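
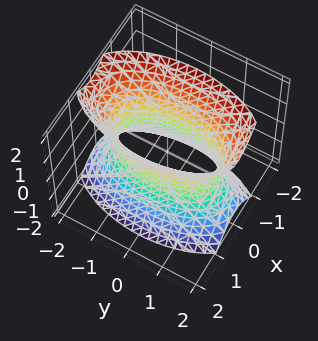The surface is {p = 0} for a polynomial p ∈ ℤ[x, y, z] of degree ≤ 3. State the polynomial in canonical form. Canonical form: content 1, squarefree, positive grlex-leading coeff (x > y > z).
3*x^2 + y^2 - z^2 - 2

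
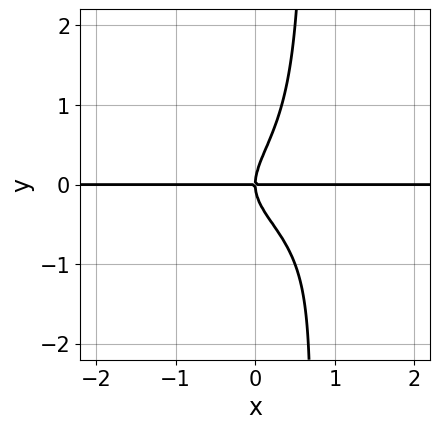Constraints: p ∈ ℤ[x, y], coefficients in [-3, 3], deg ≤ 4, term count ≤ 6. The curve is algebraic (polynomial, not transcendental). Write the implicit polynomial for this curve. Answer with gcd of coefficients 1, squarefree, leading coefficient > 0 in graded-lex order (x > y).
3*x*y^3 + x*y^2 - 2*y^3 + 2*x*y

1. deg p = 4. A generic line meets the curve in up to 4 points.
2. From the axis intercepts and sections: the visible x-axis segment lies entirely on the curve; one y-axis crossing is at y = 0.
3. Fitting integer coefficients to these (and the overall shape) gives p.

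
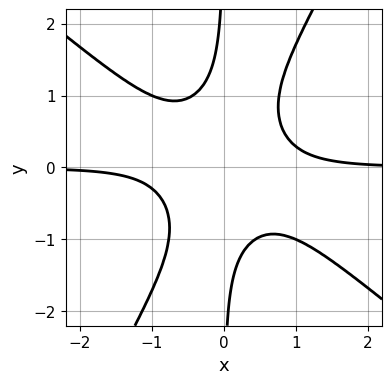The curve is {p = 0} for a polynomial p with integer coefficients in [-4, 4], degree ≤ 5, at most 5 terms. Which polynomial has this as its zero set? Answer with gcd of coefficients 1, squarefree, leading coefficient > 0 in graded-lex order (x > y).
3*x^3*y + 2*x^2*y^2 - 2*x*y^3 - 1

(a) deg p = 4. A generic line meets the curve in up to 4 points.
(b) From the visible intercepts: the curve avoids every integer y-axis point in the box; no x-intercept at any integer in the box.
(c) Together with the visible shape, these determine p as stated.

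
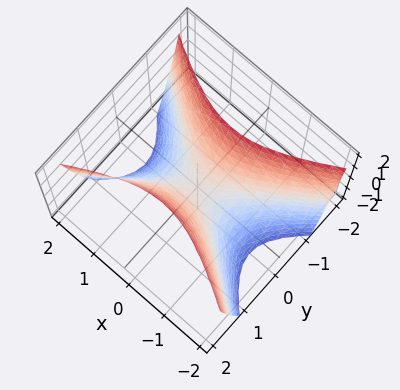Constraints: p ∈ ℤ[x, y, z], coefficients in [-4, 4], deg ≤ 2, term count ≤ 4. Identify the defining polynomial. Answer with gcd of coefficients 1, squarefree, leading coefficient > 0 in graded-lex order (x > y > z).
1. deg p = 2. A hyperbolic paraboloid; a quadric.
2. Symmetries: the x ↦ −x reflection is a symmetry, so x appears only in even powers; the y ↦ −y reflection is a symmetry, so y appears only in even powers.
3. Observable constraints: one y-axis crossing is at y = 0; it crosses the z-axis at the gridline z = 0; one x-axis crossing is at x = 0.
4. Putting this together gives p.

x^2 - 2*y^2 + z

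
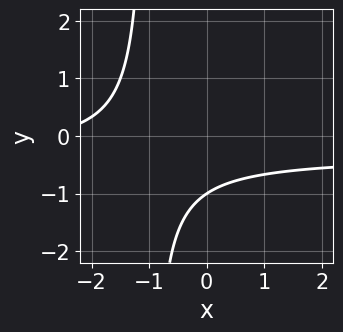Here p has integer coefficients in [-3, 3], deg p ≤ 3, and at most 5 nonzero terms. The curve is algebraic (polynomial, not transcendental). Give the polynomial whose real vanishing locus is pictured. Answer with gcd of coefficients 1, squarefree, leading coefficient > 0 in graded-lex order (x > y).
1. The degree is 2 — the shape is more complex than any degree-1 curve.
2. From the visible intercepts: one y-axis crossing is at y = -1; the curve avoids every integer x-axis point in the box.
3. The integer polynomial consistent with all of this is the stated p.

3*x*y + x + 3*y + 3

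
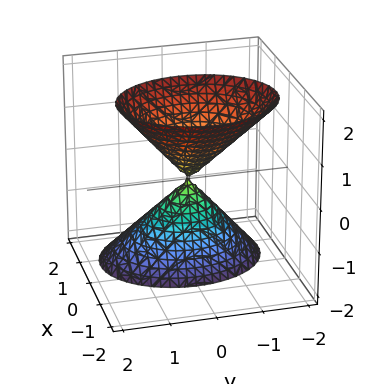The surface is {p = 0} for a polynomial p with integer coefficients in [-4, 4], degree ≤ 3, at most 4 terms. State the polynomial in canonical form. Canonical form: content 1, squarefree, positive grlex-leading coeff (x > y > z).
First, there are 2 components. Treating them together as one polynomial.
Then, degree: no degree-1 surface has this shape, so deg p = 2.
Then, against the integer gridlines: one y-axis crossing is at y = 0; one z-axis crossing is at z = 0; it meets the x-axis at x = 0 (among the integer gridlines).
Finally, assembling these constraints gives the stated polynomial.

3*x^2 + 2*x*z + 2*y^2 - z^2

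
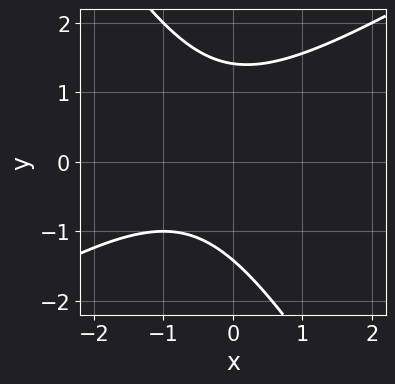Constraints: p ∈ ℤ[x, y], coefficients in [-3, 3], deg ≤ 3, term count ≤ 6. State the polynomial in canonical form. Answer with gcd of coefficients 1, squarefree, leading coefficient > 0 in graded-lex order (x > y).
x^2 - x*y - y^2 + x + 2

The degree is 2 — no degree-1 curve has this shape.
From the axis intercepts and sections: it misses every integer gridline on the x-axis.
The integer polynomial consistent with all of this is the stated p.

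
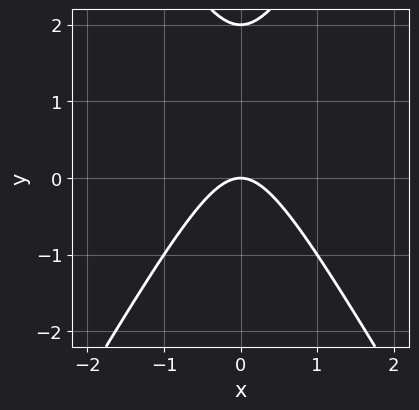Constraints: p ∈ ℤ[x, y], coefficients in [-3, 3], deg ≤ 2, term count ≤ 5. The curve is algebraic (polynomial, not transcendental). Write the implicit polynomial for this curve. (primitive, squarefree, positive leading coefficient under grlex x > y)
3*x^2 - y^2 + 2*y

1. The degree is 2 — no degree-1 curve has this shape.
2. Symmetries: it's symmetric under x → −x, forcing even powers of x.
3. From the axis intercepts and sections: among the integer gridlines, it crosses the y-axis at y ∈ {0, 2}; it crosses the x-axis at the gridline x = 0.
4. Together with the visible shape, these determine p as stated.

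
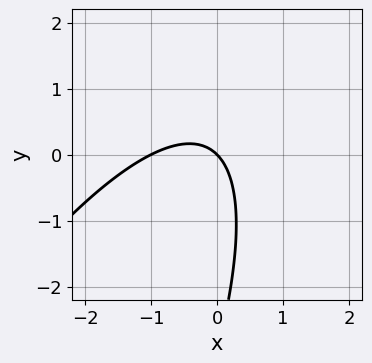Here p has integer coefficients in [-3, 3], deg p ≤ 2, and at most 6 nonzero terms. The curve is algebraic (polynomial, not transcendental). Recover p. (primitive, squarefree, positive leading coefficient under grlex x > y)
First, deg p = 2.
Then, against the integer gridlines: one y-axis crossing is at y = 0; the x-axis gridline crossings are at x ∈ {-1, 0}.
Finally, fitting integer coefficients to these (and the overall shape) gives p.

3*x^2 - 3*x*y + y^2 + 3*x + 3*y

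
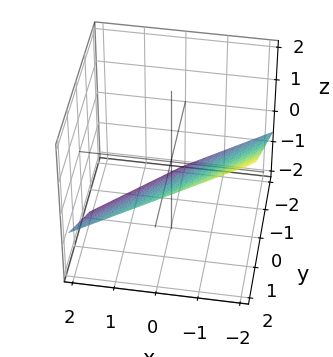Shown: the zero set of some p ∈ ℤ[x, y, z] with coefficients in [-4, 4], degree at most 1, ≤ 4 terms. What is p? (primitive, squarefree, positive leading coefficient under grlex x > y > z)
2*x - 2*y + 3*z + 2

Degree: every cross-section is a straight line — this is a plane, so deg p = 1.
From the axis intercepts and sections: one y-axis crossing is at y = 1; it meets the x-axis at x = -1 (among the integer gridlines).
Putting this together gives p.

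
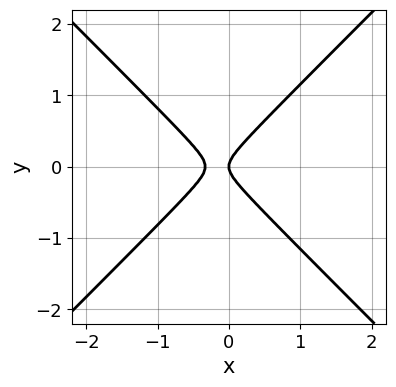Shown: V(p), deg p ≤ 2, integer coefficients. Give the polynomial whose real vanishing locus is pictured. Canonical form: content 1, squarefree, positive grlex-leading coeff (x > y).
3*x^2 - 3*y^2 + x

First, degree: a generic line meets the curve in up to 2 points, so deg p = 2.
Next, symmetries: mirror symmetry y ↦ −y ⇒ only even powers of y.
Then, against the integer gridlines: it crosses the y-axis at the gridline y = 0; it crosses the x-axis at the gridline x = 0.
Finally, solving for integer coefficients yields p as stated.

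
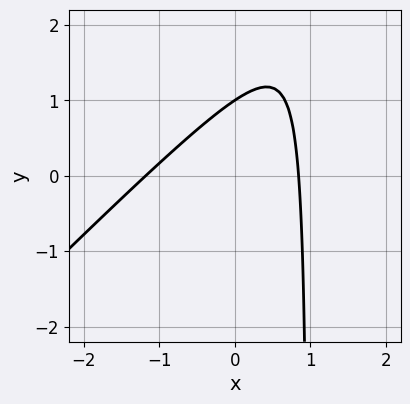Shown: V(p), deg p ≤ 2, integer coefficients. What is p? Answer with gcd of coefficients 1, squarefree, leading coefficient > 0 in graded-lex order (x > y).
3*x^2 - 3*x*y + x + 3*y - 3

(a) Degree: no degree-1 curve has this shape, so deg p = 2.
(b) Reading off the gridlines: it meets the y-axis at y = 1 (among the integer gridlines).
(c) Solving for integer coefficients yields p as stated.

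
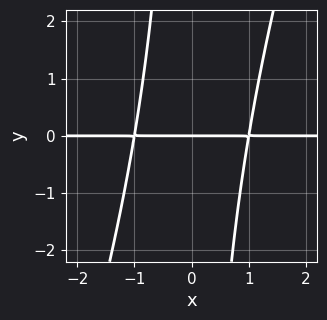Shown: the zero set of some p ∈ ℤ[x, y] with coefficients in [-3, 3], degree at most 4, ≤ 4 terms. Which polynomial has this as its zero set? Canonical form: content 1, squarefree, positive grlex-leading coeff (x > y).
3*x^2*y - x*y^2 - 3*y

deg p = 3.
Against the integer gridlines: the visible x-axis segment lies entirely on the curve; it crosses the y-axis at the gridline y = 0.
Putting this together gives p.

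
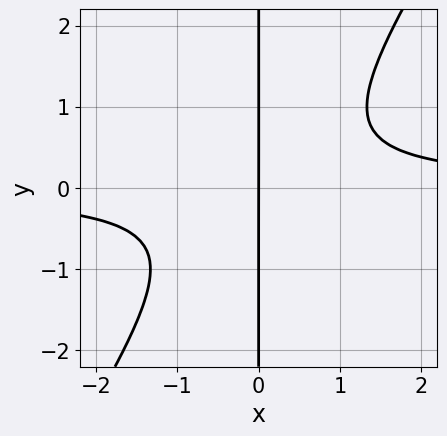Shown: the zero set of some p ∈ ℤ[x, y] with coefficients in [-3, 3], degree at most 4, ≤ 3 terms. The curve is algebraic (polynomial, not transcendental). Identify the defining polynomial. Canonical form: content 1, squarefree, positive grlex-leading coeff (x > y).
deg p = 3. A generic line meets the curve in up to 3 points.
Against the integer gridlines: the visible y-axis segment lies entirely on the curve; it crosses the x-axis at the gridline x = 0.
Solving for integer coefficients yields p as stated.

3*x^2*y - 2*x*y^2 - 2*x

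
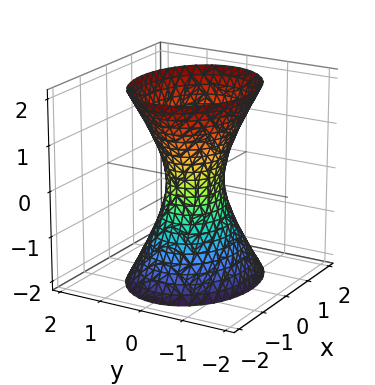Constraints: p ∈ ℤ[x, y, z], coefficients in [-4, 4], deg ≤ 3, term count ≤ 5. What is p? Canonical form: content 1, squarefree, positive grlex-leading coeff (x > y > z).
2*x^2 + 3*y^2 - z^2 - 1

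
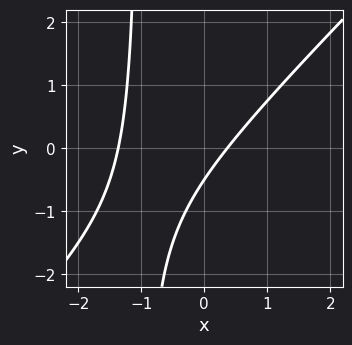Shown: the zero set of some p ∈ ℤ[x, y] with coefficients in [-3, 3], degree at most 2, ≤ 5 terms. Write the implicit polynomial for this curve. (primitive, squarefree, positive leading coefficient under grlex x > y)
First, the degree is 2 — a generic line meets the curve in up to 2 points.
Finally, matching integer coefficients to the picture gives p.

2*x^2 - 2*x*y + 2*x - 2*y - 1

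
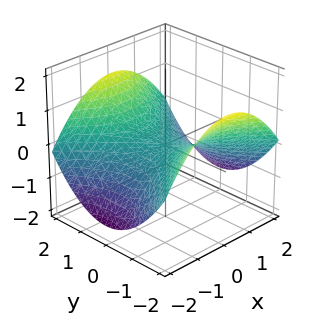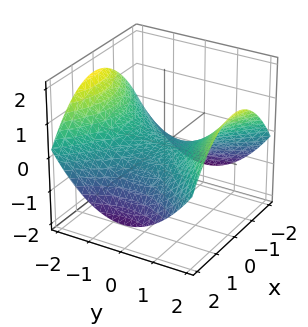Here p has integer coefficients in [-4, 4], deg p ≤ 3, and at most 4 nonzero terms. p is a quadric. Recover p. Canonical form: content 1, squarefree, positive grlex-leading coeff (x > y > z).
Degree: a saddle surface; a quadric, so deg p = 2.
Symmetries: the y ↦ −y reflection is a symmetry, so y appears only in even powers; the x ↦ −x reflection is a symmetry, so x appears only in even powers.
Checking where it meets the axes: it crosses the z-axis at the gridline z = 0; it meets the x-axis at x = 0 (among the integer gridlines).
Assembling these constraints gives the stated polynomial.

x^2 - y^2 + 3*z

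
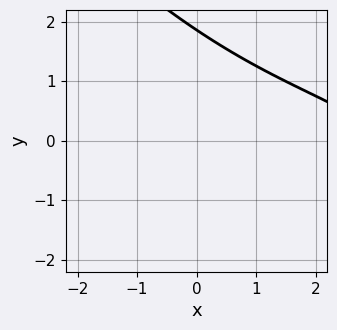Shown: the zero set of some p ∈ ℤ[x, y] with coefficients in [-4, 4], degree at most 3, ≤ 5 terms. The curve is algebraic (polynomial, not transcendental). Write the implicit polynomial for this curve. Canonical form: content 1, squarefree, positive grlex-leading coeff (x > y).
x*y^2 + y^3 - y^2 + x - 3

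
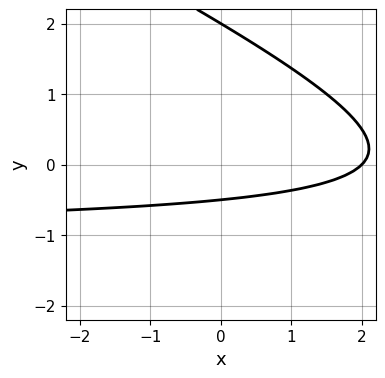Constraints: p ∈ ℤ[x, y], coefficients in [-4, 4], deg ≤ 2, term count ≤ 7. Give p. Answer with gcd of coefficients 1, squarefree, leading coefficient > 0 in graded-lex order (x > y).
x*y + 2*y^2 + x - 3*y - 2

1. The degree is 2 — the shape is more complex than any degree-1 curve.
2. Observable constraints: one y-axis crossing is at y = 2; it meets the x-axis at x = 2 (among the integer gridlines).
3. Matching integer coefficients to the picture gives p.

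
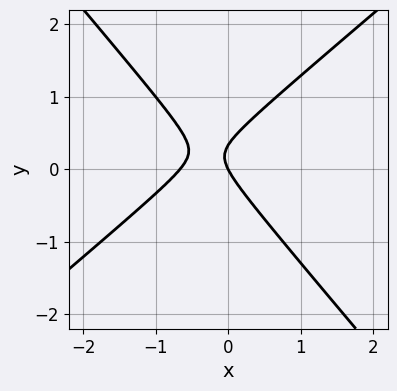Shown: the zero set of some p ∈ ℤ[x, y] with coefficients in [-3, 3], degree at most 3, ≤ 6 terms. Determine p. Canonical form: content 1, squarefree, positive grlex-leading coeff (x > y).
First, the degree is 2 — a generic line meets the curve in up to 2 points.
Then, checking where it meets the axes: one x-axis crossing is at x = 0; it meets the y-axis at y = 0 (among the integer gridlines).
Finally, the integer polynomial consistent with all of this is the stated p.

3*x^2 - x*y - 3*y^2 + 2*x + y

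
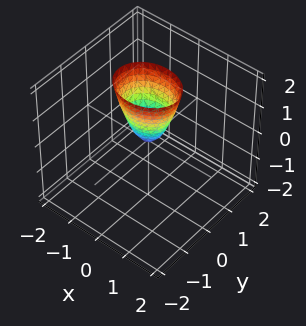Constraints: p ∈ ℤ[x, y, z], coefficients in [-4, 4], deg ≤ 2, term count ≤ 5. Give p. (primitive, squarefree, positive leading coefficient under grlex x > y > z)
The degree is 2 — a single bowl opening along one axis; a quadric.
Symmetries: mirror symmetry y ↦ −y ⇒ only even powers of y; it's symmetric under x → −x, forcing even powers of x.
From the visible intercepts: one y-axis crossing is at y = 0; it crosses the x-axis at the gridline x = 0.
Matching integer coefficients to the picture gives p.

2*x^2 + 3*y^2 - z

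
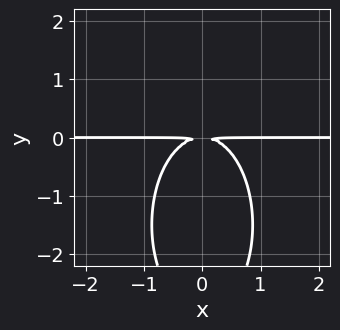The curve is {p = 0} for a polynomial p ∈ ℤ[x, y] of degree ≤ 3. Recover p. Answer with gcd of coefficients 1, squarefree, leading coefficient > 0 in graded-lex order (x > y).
3*x^2*y + y^3 + 3*y^2

First, degree: the shape is more complex than any degree-2 curve, so deg p = 3.
Then, symmetries: the x ↦ −x reflection is a symmetry, so x appears only in even powers.
Next, observable constraints: every point of the x-axis in the box is on the curve.
Finally, fitting integer coefficients to these (and the overall shape) gives p.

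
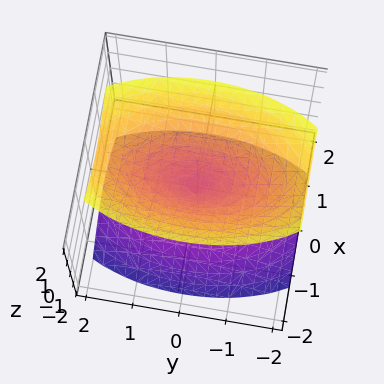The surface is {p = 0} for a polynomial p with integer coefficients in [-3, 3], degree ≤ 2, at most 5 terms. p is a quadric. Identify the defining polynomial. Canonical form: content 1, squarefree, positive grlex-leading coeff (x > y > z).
3*x^2 + y^2 - 2*z^2

(a) The picture has 2 separate pieces. Treating them together as one polynomial.
(b) Degree: two nappes meeting at a single point; a quadric, so deg p = 2.
(c) Symmetries: the z ↦ −z reflection is a symmetry, so z appears only in even powers; it's symmetric under y → −y, forcing even powers of y; it's symmetric under x → −x, forcing even powers of x.
(d) Against the integer gridlines: it meets the x-axis at x = 0 (among the integer gridlines); it crosses the y-axis at the gridline y = 0; it meets the z-axis at z = 0 (among the integer gridlines).
(e) Together with the visible shape, these determine p as stated.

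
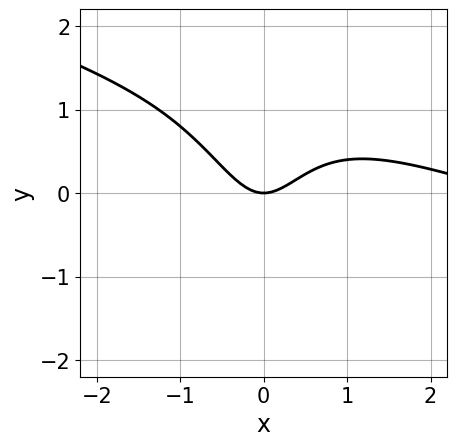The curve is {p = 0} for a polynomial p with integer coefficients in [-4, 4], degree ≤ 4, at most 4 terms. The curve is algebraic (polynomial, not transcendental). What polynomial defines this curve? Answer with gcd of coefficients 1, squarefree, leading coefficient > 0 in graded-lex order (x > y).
x^3 + 3*x^2*y - 3*x^2 + 2*y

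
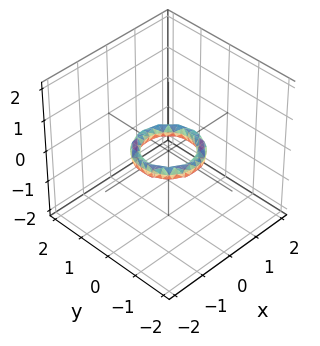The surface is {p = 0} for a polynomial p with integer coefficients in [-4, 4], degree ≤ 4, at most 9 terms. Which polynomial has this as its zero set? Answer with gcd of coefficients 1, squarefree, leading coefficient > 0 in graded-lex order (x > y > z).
1. The degree is 4 — no degree-3 surface has this shape.
2. Symmetry: the z-axis is an axis of rotation, so x and y enter only as x² + y².
3. From the visible intercepts: the x-axis gridline crossings are at x ∈ {-1, 1}; the surface avoids every integer z-axis point in the box; the y-axis gridline crossings are at y ∈ {-1, 1}; a circular section at z = 0 has radius between 0 and 1.
4. Putting this together gives p.

2*x^4 + 4*x^2*y^2 + 2*y^4 - 3*x^2 - 3*y^2 + 3*z^2 + 1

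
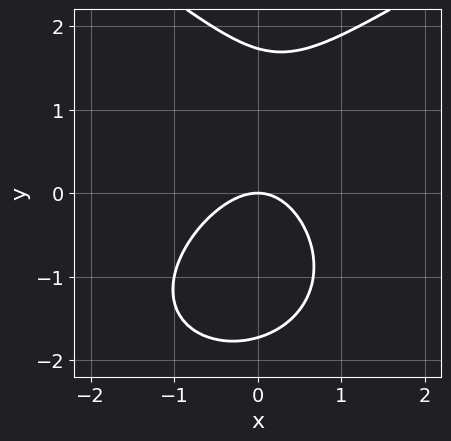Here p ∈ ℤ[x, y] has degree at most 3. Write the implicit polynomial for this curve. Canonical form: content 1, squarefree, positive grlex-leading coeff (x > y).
1. The degree is 3 — no degree-2 curve has this shape.
2. From the visible intercepts: it meets the y-axis at y = 0 (among the integer gridlines); one x-axis crossing is at x = 0.
3. Solving for integer coefficients yields p as stated.

y^3 - 3*x^2 + x*y - 3*y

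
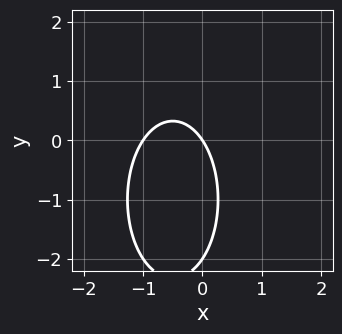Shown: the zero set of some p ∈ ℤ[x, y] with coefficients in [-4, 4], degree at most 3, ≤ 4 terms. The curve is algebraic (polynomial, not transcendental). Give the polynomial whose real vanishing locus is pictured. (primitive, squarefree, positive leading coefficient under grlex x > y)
3*x^2 + y^2 + 3*x + 2*y

1. deg p = 2.
2. Checking where it meets the axes: the x-axis gridline crossings are at x ∈ {-1, 0}; the y-axis gridline crossings are at y ∈ {-2, 0}.
3. These observations pin down the coefficients.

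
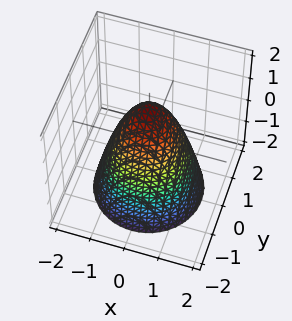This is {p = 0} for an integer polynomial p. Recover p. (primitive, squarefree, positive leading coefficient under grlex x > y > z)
3*x^2 + 3*y^2 + 2*z - 3

(a) Degree: the shape is more complex than any degree-1 surface, so deg p = 2.
(b) Symmetries: the z-axis is an axis of rotation, so x and y enter only as x² + y².
(c) From the visible intercepts: a circular section at z = -2 has radius between 1 and 2; among the integer gridlines, it crosses the x-axis at x ∈ {-1, 1}; the y-axis gridline crossings are at y ∈ {-1, 1}.
(d) These observations pin down the coefficients.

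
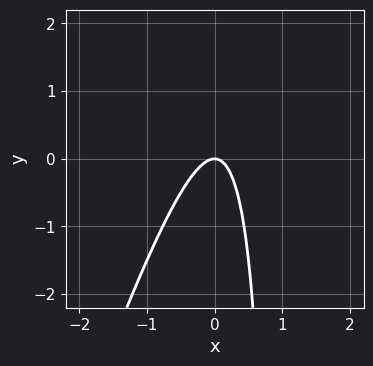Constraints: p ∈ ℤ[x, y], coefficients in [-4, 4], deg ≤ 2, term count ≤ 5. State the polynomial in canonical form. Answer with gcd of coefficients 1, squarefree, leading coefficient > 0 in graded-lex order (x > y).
First, deg p = 2. No degree-1 curve has this shape.
Then, against the integer gridlines: one y-axis crossing is at y = 0; it meets the x-axis at x = 0 (among the integer gridlines).
Finally, the integer polynomial consistent with all of this is the stated p.

3*x^2 - x*y + y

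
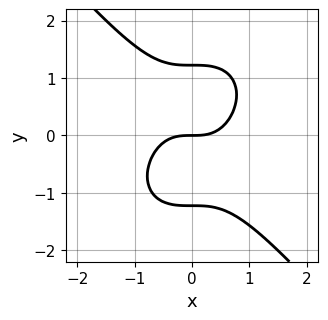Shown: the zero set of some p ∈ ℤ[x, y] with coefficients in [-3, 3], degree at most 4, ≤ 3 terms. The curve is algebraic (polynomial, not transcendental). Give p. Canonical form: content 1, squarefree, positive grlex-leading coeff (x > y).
(a) Degree: a generic line meets the curve in up to 3 points, so deg p = 3.
(b) From the visible intercepts: it meets the y-axis at y = 0 (among the integer gridlines); it meets the x-axis at x = 0 (among the integer gridlines).
(c) Solving for integer coefficients yields p as stated.

3*x^3 + 2*y^3 - 3*y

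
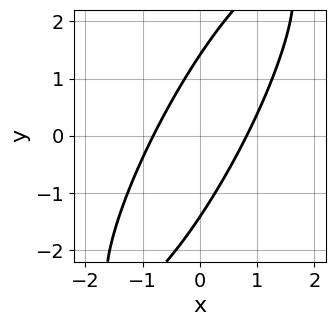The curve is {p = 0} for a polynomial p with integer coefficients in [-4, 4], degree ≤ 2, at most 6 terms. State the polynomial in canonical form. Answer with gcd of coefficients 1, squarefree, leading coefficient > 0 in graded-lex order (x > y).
1. deg p = 2. The shape is more complex than any degree-1 curve.
2. Solving for integer coefficients yields p as stated.

3*x^2 - 3*x*y + y^2 - 2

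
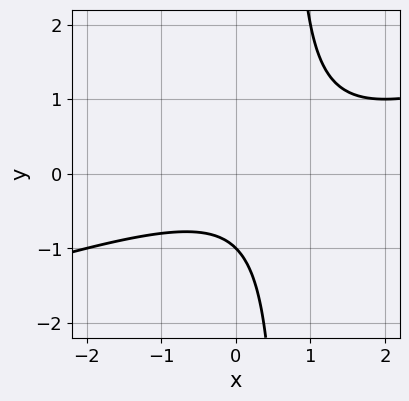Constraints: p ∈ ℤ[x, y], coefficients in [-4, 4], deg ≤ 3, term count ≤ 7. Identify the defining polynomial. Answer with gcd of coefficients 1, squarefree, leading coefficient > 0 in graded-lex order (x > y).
1. The degree is 2 — no degree-1 curve has this shape.
2. From the visible intercepts: it misses every integer gridline on the x-axis; it crosses the y-axis at the gridline y = -1.
3. Assembling these constraints gives the stated polynomial.

x^2 - 3*x*y - x + 2*y + 2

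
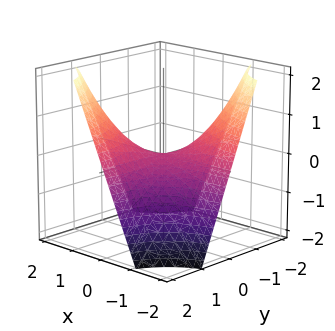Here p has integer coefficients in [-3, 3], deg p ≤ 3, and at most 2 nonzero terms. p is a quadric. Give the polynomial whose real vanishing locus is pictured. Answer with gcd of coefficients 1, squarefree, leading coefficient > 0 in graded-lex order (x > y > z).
(a) Degree: a hyperbolic paraboloid; a quadric, so deg p = 2.
(b) Checking where it meets the axes: every point of the x-axis in the box is on the surface; one z-axis crossing is at z = 0; the visible y-axis segment lies entirely on the surface.
(c) Matching integer coefficients to the picture gives p.

x*y - z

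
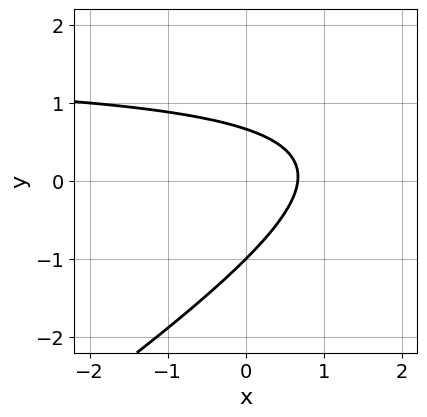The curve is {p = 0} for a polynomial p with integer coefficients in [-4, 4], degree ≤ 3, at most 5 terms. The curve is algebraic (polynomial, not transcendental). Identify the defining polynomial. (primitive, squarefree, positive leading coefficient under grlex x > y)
Degree: the shape is more complex than any degree-1 curve, so deg p = 2.
Observable constraints: it meets the y-axis at y = -1 (among the integer gridlines).
The integer polynomial consistent with all of this is the stated p.

2*x*y - 3*y^2 - 3*x - y + 2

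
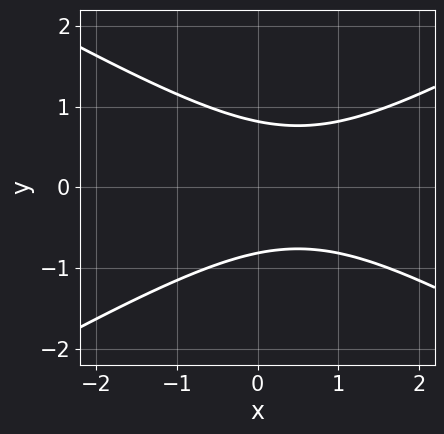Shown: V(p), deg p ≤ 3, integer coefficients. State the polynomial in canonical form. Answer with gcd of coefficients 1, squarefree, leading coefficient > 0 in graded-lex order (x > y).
x^2 - 3*y^2 - x + 2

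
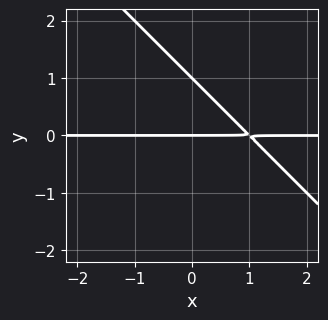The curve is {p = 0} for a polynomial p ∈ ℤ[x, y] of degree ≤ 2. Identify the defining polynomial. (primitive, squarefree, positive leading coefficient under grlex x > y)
(a) The degree is 2 — no degree-1 curve has this shape.
(b) Reading off the gridlines: the y-axis gridline crossings are at y ∈ {0, 1}; the visible x-axis segment lies entirely on the curve.
(c) The integer polynomial consistent with all of this is the stated p.

x*y + y^2 - y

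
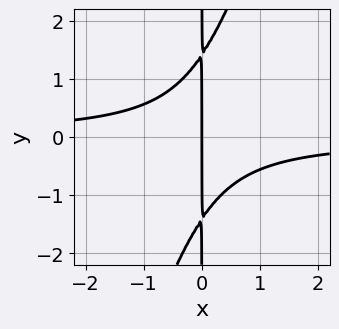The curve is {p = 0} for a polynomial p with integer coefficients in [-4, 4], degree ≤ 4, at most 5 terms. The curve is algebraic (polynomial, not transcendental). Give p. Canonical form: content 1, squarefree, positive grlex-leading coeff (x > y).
3*x^2*y - x*y^2 + 2*x

Degree: the shape is more complex than any degree-2 curve, so deg p = 3.
From the visible intercepts: one x-axis crossing is at x = 0; the visible y-axis segment lies entirely on the curve.
Fitting integer coefficients to these (and the overall shape) gives p.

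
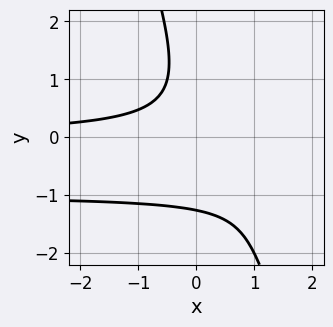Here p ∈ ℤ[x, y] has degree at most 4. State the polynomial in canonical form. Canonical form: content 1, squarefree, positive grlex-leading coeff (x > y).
3*x*y^2 + y^3 + 3*x*y + 2

First, deg p = 3. No degree-2 curve has this shape.
Then, from the axis intercepts and sections: it misses every integer gridline on the x-axis.
Finally, solving for integer coefficients yields p as stated.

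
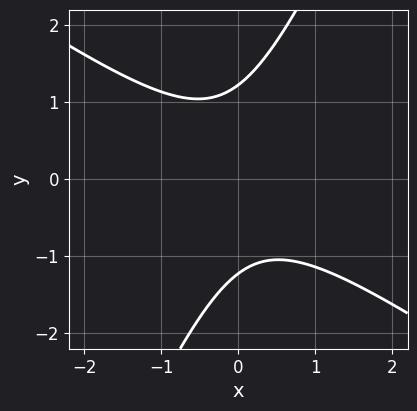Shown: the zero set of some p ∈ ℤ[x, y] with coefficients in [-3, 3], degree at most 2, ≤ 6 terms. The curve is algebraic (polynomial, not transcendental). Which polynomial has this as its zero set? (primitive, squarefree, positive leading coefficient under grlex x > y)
Degree: no degree-1 curve has this shape, so deg p = 2.
From the axis intercepts and sections: no x-intercept at any integer in the box.
Putting this together gives p.

3*x^2 + 3*x*y - 2*y^2 + 3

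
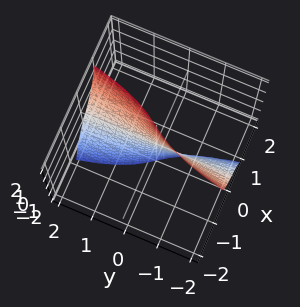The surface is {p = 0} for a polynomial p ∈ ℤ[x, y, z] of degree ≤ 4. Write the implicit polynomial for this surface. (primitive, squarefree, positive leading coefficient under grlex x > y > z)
3*x^3 - y*z + 3*x

First, degree: the shape is more complex than any degree-2 surface, so deg p = 3.
Then, from the visible intercepts: every point of the y-axis in the box is on the surface; every point of the z-axis in the box is on the surface; it crosses the x-axis at the gridline x = 0.
Finally, solving for integer coefficients yields p as stated.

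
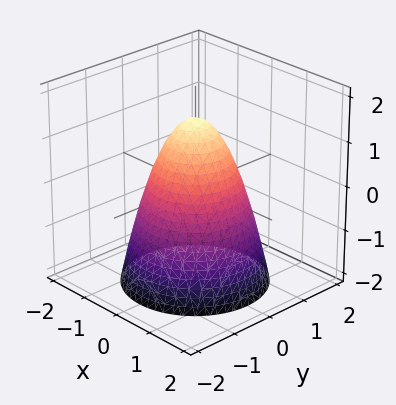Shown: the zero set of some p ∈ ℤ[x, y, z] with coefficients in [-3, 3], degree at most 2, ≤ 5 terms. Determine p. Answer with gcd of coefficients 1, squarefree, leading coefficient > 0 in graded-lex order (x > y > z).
First, deg p = 2. No degree-1 surface has this shape.
Then, symmetry: the surface is invariant under rotation about z: p = q(x² + y², z).
Next, against the integer gridlines: among the integer gridlines, it crosses the y-axis at y ∈ {-1, 1}; the x-axis gridline crossings are at x ∈ {-1, 1}.
Finally, together with the visible shape, these determine p as stated.

3*x^2 + 3*y^2 + 2*z - 3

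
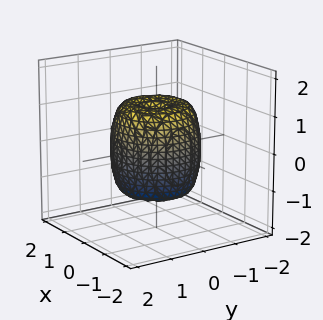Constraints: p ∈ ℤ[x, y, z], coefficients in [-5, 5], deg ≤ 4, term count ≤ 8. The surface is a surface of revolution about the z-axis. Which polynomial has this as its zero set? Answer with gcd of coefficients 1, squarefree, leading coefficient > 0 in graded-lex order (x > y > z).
2*x^4 + 4*x^2*y^2 + 2*y^4 - 2*x^2 - 2*y^2 + z^2 - 1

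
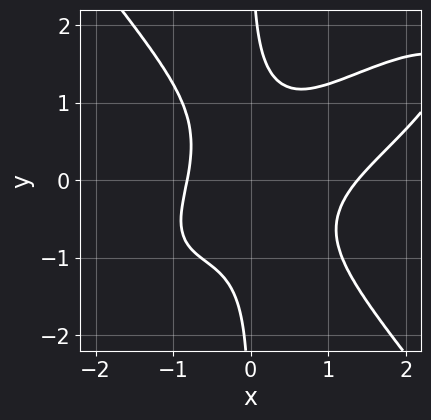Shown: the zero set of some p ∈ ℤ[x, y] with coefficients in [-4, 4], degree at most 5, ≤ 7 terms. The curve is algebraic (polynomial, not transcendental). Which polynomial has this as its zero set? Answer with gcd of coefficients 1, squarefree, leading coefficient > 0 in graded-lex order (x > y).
The degree is 4 — no degree-3 curve has this shape.
Reading off the gridlines: no y-intercept at any integer in the box.
Together with the visible shape, these determine p as stated.

2*x^4 - 3*x^3*y + 3*x*y^3 - 2*x^3 - 2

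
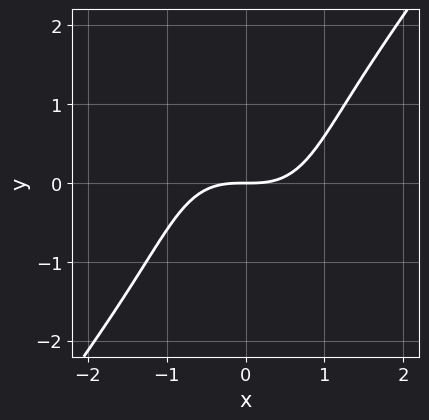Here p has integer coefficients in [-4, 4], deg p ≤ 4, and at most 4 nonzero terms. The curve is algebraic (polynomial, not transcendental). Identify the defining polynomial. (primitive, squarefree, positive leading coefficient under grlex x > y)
1. deg p = 3.
2. From the axis intercepts and sections: it crosses the y-axis at the gridline y = 0; it crosses the x-axis at the gridline x = 0.
3. Fitting integer coefficients to these (and the overall shape) gives p.

2*x^3 - y^3 - 3*y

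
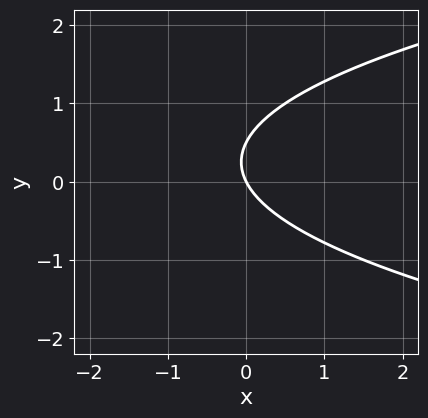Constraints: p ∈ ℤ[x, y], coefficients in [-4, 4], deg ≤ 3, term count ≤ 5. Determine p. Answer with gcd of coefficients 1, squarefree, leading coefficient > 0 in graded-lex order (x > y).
(a) deg p = 2.
(b) From the visible intercepts: it meets the y-axis at y = 0 (among the integer gridlines); one x-axis crossing is at x = 0.
(c) Fitting integer coefficients to these (and the overall shape) gives p.

2*y^2 - 2*x - y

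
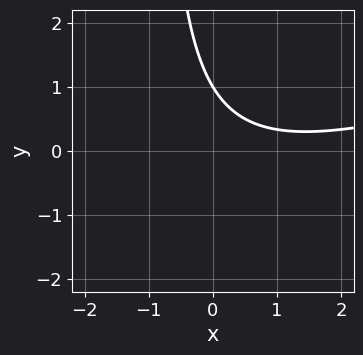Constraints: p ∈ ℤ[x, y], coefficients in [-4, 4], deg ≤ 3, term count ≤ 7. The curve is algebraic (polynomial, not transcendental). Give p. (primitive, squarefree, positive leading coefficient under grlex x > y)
x^2 - 3*x*y - 2*x - 3*y + 3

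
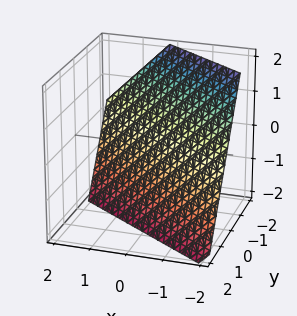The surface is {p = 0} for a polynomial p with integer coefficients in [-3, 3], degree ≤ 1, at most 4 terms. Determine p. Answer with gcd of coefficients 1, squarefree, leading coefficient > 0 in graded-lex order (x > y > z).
2*x + 3*y + 2*z + 2

1. The degree is 1 — every cross-section is a straight line — this is a plane.
2. From the axis intercepts and sections: it crosses the z-axis at the gridline z = -1; one x-axis crossing is at x = -1.
3. Putting this together gives p.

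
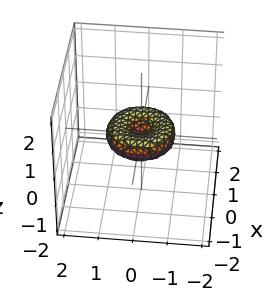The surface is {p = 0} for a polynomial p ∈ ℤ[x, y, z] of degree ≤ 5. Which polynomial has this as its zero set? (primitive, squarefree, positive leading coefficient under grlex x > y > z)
x^4 + 2*x^2*y^2 + y^4 - x^2 - y^2 + 2*z^2

First, degree: a generic line meets the surface in up to 4 points, so deg p = 4.
Next, symmetries: rotational symmetry about the z-axis ⇒ p depends on x, y only through x² + y².
Then, from the visible intercepts: among the integer gridlines, it crosses the x-axis at x ∈ {-1, 0, 1}; among the integer gridlines, it crosses the y-axis at y ∈ {-1, 0, 1}; a circular section at z = 0 has radius exactly 1.
Finally, assembling these constraints gives the stated polynomial.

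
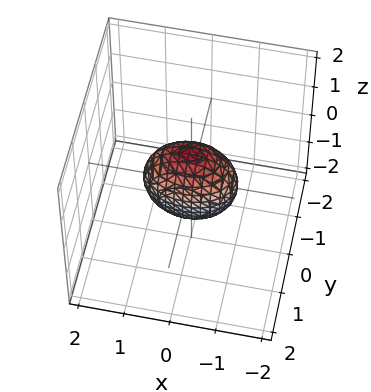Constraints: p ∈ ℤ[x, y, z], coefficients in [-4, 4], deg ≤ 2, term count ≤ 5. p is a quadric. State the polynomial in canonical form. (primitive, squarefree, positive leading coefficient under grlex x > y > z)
1. Degree: bounded and convex; a quadric, so deg p = 2.
2. Symmetries: the z ↦ −z reflection is a symmetry, so z appears only in even powers; it's symmetric under x → −x, forcing even powers of x; mirror symmetry y ↦ −y ⇒ only even powers of y.
3. Observable constraints: the z-axis gridline crossings are at z ∈ {-1, 1}; the x-axis gridline crossings are at x ∈ {-1, 1}.
4. The integer polynomial consistent with all of this is the stated p.

x^2 + 2*y^2 + z^2 - 1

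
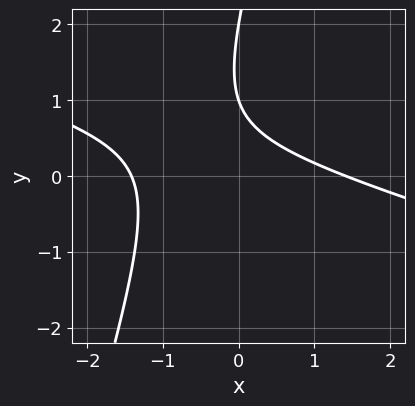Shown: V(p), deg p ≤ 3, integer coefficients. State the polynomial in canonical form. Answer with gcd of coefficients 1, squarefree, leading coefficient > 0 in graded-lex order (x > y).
x^2 + 3*x*y - y^2 + 3*y - 2

1. Degree: a generic line meets the curve in up to 2 points, so deg p = 2.
2. From the axis intercepts and sections: among the integer gridlines, it crosses the y-axis at y ∈ {1, 2}.
3. Assembling these constraints gives the stated polynomial.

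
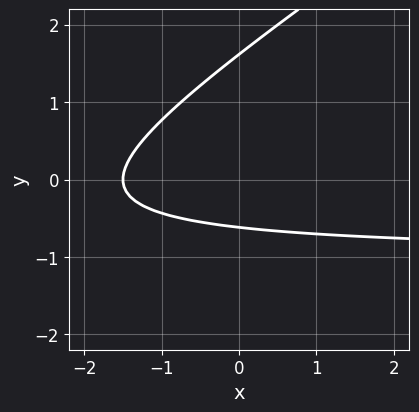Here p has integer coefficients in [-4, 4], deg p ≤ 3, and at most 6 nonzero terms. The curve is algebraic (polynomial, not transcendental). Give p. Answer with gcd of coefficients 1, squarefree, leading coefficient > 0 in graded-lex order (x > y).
2*x*y - 3*y^2 + 2*x + 3*y + 3

(a) Degree: the shape is more complex than any degree-1 curve, so deg p = 2.
(b) The integer polynomial consistent with all of this is the stated p.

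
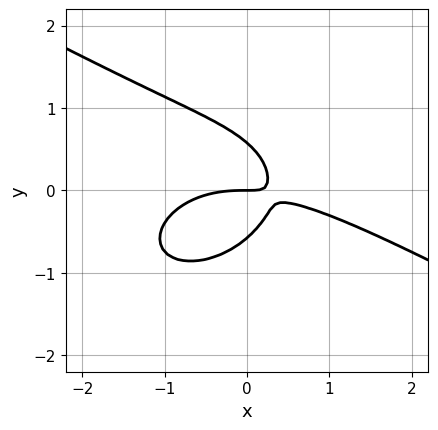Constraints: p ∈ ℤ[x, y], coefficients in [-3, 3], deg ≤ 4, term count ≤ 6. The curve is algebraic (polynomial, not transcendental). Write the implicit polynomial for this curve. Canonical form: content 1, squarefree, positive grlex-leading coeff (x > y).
x^3 + x^2*y + 3*y^3 + 3*x*y - y

(a) The degree is 3 — no degree-2 curve has this shape.
(b) Checking where it meets the axes: it crosses the x-axis at the gridline x = 0; one y-axis crossing is at y = 0.
(c) The integer polynomial consistent with all of this is the stated p.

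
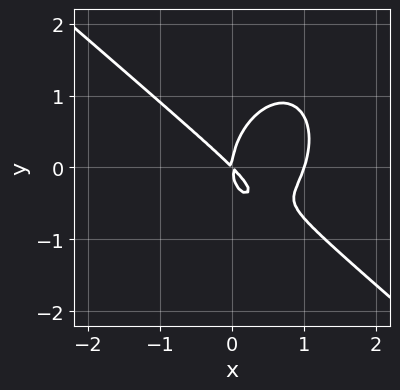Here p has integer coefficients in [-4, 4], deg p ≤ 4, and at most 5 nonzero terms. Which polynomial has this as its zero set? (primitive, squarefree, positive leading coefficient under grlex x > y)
3*x^3 + 2*x^2*y + 2*y^3 - 3*x^2 - 3*x*y

Degree: no degree-2 curve has this shape, so deg p = 3.
From the visible intercepts: the x-axis gridline crossings are at x ∈ {0, 1}; one y-axis crossing is at y = 0.
Solving for integer coefficients yields p as stated.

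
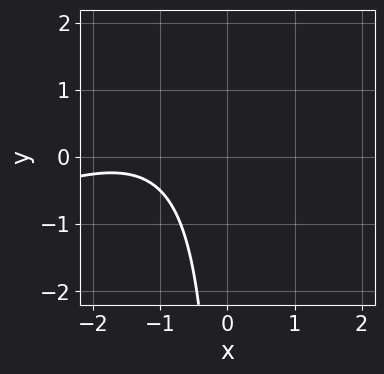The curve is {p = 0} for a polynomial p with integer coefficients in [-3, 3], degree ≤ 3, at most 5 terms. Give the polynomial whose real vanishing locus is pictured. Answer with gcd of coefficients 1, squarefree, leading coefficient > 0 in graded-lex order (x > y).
x^2 - 2*x*y + 3*x + 3

1. deg p = 2.
2. Checking where it meets the axes: it misses every integer gridline on the x-axis; no y-intercept at any integer in the box.
3. Solving for integer coefficients yields p as stated.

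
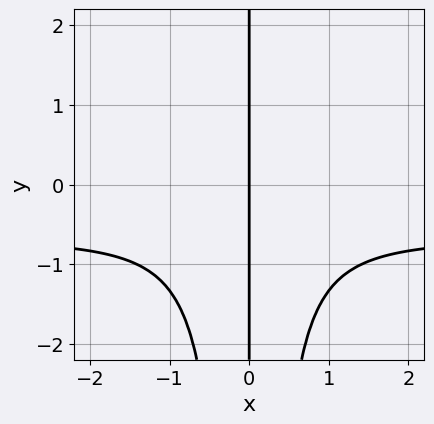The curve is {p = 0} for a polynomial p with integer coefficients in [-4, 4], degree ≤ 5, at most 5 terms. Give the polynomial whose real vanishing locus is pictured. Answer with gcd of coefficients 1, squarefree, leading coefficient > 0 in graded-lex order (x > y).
The degree is 4 — the shape is more complex than any degree-3 curve.
From the axis intercepts and sections: the visible y-axis segment lies entirely on the curve; it crosses the x-axis at the gridline x = 0.
Together with the visible shape, these determine p as stated.

3*x^3*y + 2*x^3 + 2*x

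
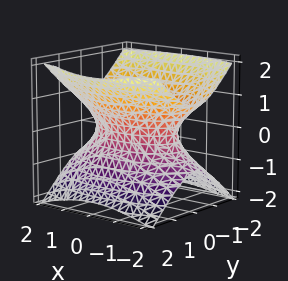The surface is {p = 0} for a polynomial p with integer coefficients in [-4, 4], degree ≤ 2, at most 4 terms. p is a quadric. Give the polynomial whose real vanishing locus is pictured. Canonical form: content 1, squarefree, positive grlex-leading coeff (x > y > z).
1. Degree: an hourglass — one-sheet hyperboloid; a quadric, so deg p = 2.
2. Symmetries: mirror symmetry z ↦ −z ⇒ only even powers of z; it's symmetric under y → −y, forcing even powers of y; mirror symmetry x ↦ −x ⇒ only even powers of x.
3. Reading off the gridlines: the surface avoids every integer z-axis point in the box.
4. Matching integer coefficients to the picture gives p.

x^2 + 3*y^2 - 3*z^2 - 2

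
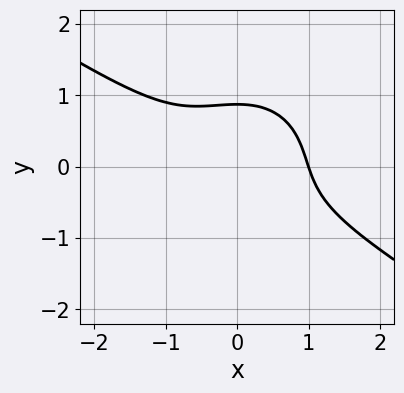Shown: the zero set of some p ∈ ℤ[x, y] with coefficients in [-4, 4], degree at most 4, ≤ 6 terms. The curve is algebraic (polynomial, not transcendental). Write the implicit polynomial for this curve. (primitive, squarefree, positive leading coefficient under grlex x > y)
2*x^3 + 2*x^2*y + 3*y^3 - 2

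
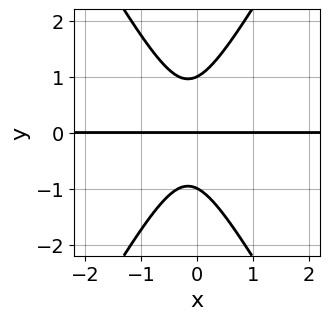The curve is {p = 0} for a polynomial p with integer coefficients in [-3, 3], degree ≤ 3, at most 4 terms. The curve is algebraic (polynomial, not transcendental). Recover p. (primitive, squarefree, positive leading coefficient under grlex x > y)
(a) Degree: a generic line meets the curve in up to 3 points, so deg p = 3.
(b) Reading off the gridlines: the visible x-axis segment lies entirely on the curve; among the integer gridlines, it crosses the y-axis at y ∈ {-1, 0, 1}.
(c) The integer polynomial consistent with all of this is the stated p.

3*x^2*y - y^3 + x*y + y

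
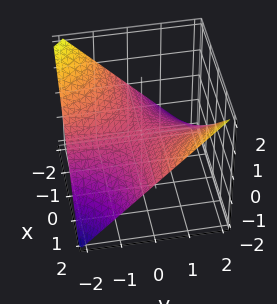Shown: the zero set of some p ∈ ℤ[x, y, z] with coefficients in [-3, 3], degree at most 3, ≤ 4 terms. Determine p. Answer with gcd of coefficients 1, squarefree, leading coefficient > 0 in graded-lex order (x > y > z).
x*y - 2*z

deg p = 2. A saddle surface; a quadric.
Reading off the gridlines: it meets the z-axis at z = 0 (among the integer gridlines); the visible x-axis segment lies entirely on the surface.
Matching integer coefficients to the picture gives p. Check: (0, 1, 0) on the y-axis lies on the surface, and p(0, 1, 0) = 0. ✓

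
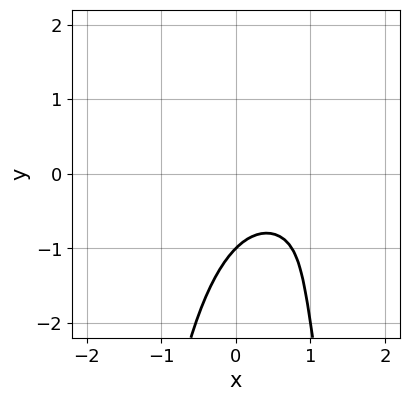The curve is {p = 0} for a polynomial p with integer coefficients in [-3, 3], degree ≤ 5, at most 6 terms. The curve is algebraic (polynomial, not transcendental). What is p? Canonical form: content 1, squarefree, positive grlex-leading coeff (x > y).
1. The degree is 4 — no degree-3 curve has this shape.
2. Against the integer gridlines: the curve avoids every integer x-axis point in the box; one y-axis crossing is at y = -1.
3. Assembling these constraints gives the stated polynomial.

3*x^2*y^2 + y^3 + x^2 + 3*x*y + 1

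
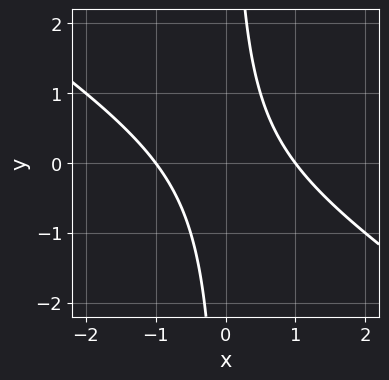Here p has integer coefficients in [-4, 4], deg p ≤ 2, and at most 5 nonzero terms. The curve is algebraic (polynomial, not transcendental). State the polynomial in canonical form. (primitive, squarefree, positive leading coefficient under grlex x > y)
1. Degree: the shape is more complex than any degree-1 curve, so deg p = 2.
2. Against the integer gridlines: among the integer gridlines, it crosses the x-axis at x ∈ {-1, 1}; it misses every integer gridline on the y-axis.
3. Together with the visible shape, these determine p as stated.

2*x^2 + 3*x*y - 2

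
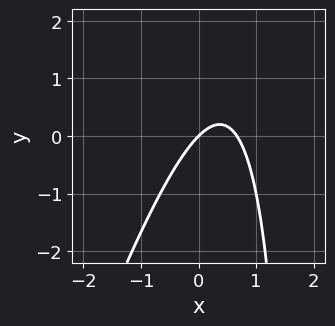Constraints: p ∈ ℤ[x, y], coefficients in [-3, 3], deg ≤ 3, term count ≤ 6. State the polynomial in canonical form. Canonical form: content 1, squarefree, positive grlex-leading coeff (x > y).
3*x^2 - x*y - 2*x + 2*y

deg p = 2.
Against the integer gridlines: it meets the x-axis at x = 0 (among the integer gridlines); it crosses the y-axis at the gridline y = 0.
Fitting integer coefficients to these (and the overall shape) gives p.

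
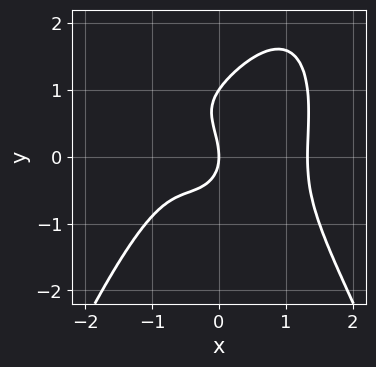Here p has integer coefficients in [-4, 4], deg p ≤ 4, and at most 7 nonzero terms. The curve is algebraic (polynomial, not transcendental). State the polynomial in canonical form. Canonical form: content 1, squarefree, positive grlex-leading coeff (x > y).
3*x^4 + 2*y^3 - 3*x^2 - 2*y^2 - 3*x

1. deg p = 4.
2. From the axis intercepts and sections: it meets the x-axis at x = 0 (among the integer gridlines); among the integer gridlines, it crosses the y-axis at y ∈ {0, 1}.
3. Assembling these constraints gives the stated polynomial.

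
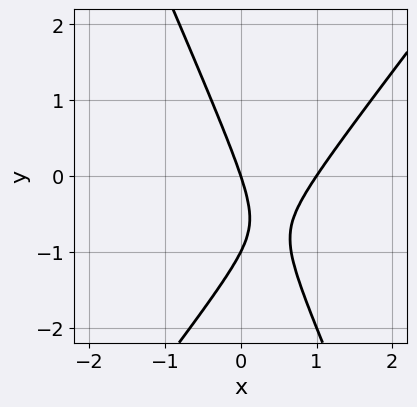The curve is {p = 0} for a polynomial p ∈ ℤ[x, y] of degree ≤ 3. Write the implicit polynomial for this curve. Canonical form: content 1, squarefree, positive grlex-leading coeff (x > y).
3*x^2 - x*y - y^2 - 3*x - y

(a) deg p = 2. No degree-1 curve has this shape.
(b) From the visible intercepts: the y-axis gridline crossings are at y ∈ {-1, 0}; the x-axis gridline crossings are at x ∈ {0, 1}.
(c) These observations pin down the coefficients.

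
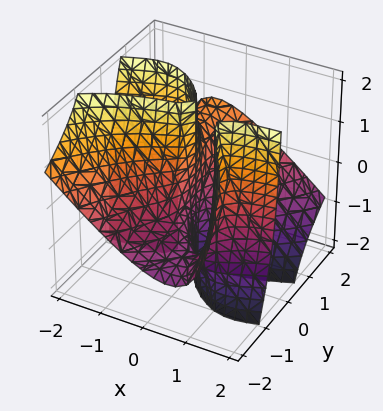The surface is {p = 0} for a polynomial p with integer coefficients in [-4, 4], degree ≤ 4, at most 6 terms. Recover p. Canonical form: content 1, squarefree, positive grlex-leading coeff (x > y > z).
3*x^2*y + 3*x*y*z - y^3 + 3*y^2*z + 2*x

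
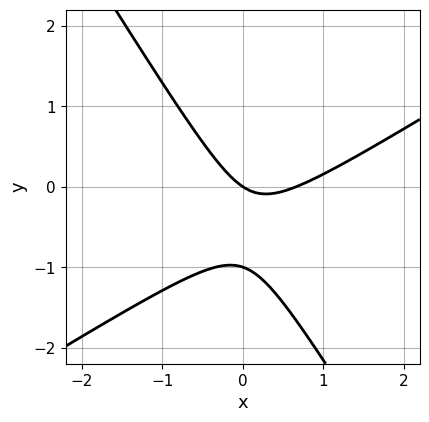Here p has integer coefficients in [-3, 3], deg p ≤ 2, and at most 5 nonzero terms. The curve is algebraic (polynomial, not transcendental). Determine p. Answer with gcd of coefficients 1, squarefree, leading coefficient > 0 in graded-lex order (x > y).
3*x^2 - 3*x*y - 3*y^2 - 2*x - 3*y

1. deg p = 2. The shape is more complex than any degree-1 curve.
2. From the axis intercepts and sections: among the integer gridlines, it crosses the y-axis at y ∈ {-1, 0}; it meets the x-axis at x = 0 (among the integer gridlines).
3. Matching integer coefficients to the picture gives p.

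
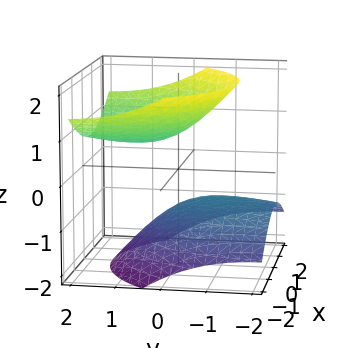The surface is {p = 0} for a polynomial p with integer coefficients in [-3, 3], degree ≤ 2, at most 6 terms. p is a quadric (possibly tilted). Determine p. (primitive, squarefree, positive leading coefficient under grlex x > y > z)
2*x^2 + y^2 - 3*y*z - 3*z^2 + 2

I count 2 distinct pieces. They look like related sheets of one shape, so recover p as a whole.
Degree: no degree-1 surface has this shape, so deg p = 2.
Reading off the gridlines: it misses every integer gridline on the x-axis; it misses every integer gridline on the y-axis.
These observations pin down the coefficients.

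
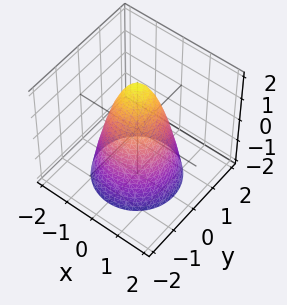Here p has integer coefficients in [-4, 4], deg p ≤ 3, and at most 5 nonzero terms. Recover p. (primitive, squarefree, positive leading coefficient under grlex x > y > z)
2*x^2 + 2*y^2 + z - 2

First, degree: no degree-1 surface has this shape, so deg p = 2.
Next, symmetry: the z-axis is an axis of rotation, so x and y enter only as x² + y².
Then, from the visible intercepts: among the integer gridlines, it crosses the x-axis at x ∈ {-1, 1}; a circular section at z = -2 has radius between 1 and 2.
Finally, assembling these constraints gives the stated polynomial. Check: (0, 0, 2) on the z-axis lies on the surface, and p(0, 0, 2) = 0. ✓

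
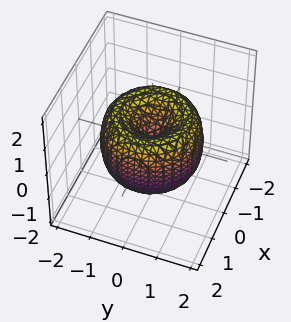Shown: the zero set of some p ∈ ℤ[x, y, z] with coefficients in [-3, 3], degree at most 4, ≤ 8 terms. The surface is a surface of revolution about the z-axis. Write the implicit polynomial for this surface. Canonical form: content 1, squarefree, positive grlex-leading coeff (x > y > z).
x^4 + 2*x^2*y^2 + y^4 - 2*x^2 - 2*y^2 + z^2

(a) deg p = 4.
(b) Symmetries: rotational symmetry about the z-axis ⇒ p depends on x, y only through x² + y².
(c) From the axis intercepts and sections: one y-axis crossing is at y = 0; it meets the z-axis at z = 0 (among the integer gridlines); a circular section at z = 1 has radius exactly 1; one x-axis crossing is at x = 0.
(d) Together with the visible shape, these determine p as stated.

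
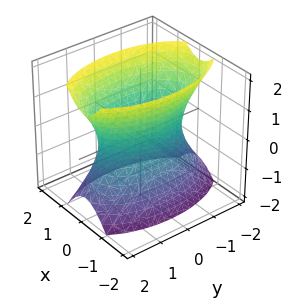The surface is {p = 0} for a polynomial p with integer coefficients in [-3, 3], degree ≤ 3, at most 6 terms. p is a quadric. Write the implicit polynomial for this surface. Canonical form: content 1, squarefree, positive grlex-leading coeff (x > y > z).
3*x^2 + y^2 - z^2 - 2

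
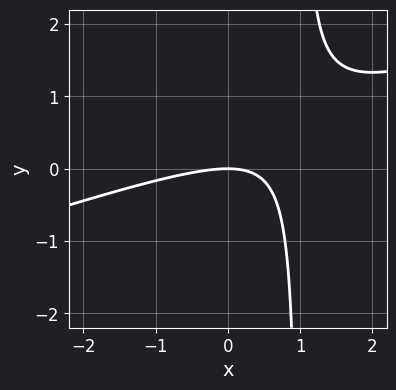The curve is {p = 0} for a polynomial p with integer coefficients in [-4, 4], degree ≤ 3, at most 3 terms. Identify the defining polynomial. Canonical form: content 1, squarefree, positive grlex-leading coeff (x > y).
Degree: the shape is more complex than any degree-1 curve, so deg p = 2.
Reading off the gridlines: it crosses the y-axis at the gridline y = 0; it crosses the x-axis at the gridline x = 0.
Fitting integer coefficients to these (and the overall shape) gives p.

x^2 - 3*x*y + 3*y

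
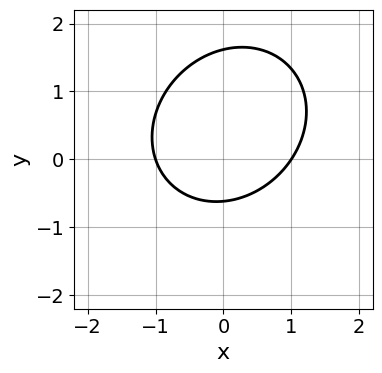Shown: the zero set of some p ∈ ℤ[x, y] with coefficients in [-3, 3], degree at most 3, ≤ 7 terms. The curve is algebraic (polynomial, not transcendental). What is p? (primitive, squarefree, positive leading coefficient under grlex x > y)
(a) Degree: no degree-1 curve has this shape, so deg p = 2.
(b) Checking where it meets the axes: among the integer gridlines, it crosses the x-axis at x ∈ {-1, 1}.
(c) Together with the visible shape, these determine p as stated.

3*x^2 - x*y + 3*y^2 - 3*y - 3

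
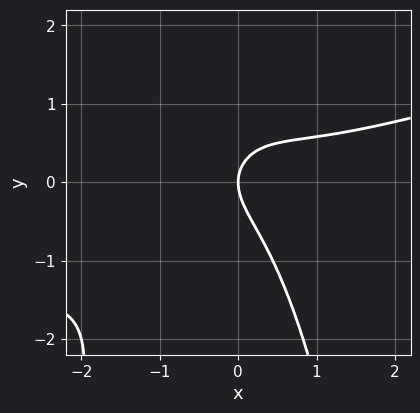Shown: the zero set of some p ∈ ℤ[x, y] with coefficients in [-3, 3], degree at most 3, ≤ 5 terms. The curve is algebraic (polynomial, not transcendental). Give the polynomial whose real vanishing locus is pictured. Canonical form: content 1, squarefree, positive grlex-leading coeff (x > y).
1. Degree: a generic line meets the curve in up to 3 points, so deg p = 3.
2. From the axis intercepts and sections: it crosses the y-axis at the gridline y = 0; it crosses the x-axis at the gridline x = 0.
3. Matching integer coefficients to the picture gives p.

x^3 - 3*x^2*y - x*y - 2*y^2 + 2*x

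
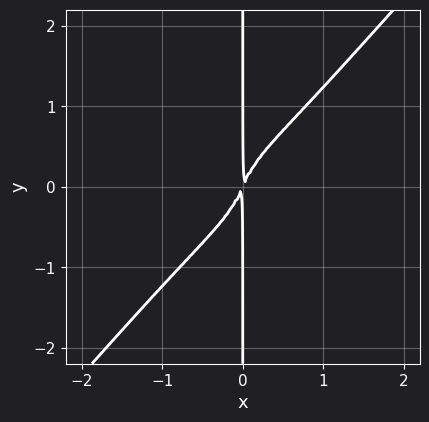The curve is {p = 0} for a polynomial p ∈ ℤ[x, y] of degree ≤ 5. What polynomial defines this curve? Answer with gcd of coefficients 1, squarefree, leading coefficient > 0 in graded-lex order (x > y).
The degree is 4 — the shape is more complex than any degree-3 curve.
Against the integer gridlines: the visible y-axis segment lies entirely on the curve.
The integer polynomial consistent with all of this is the stated p.

3*x^4 - 2*x*y^3 + 2*x^2 - x*y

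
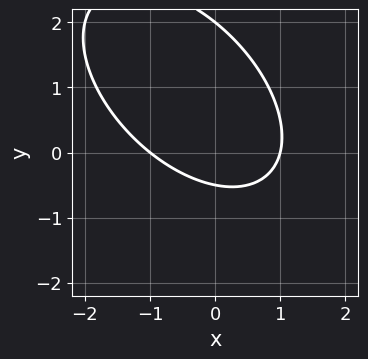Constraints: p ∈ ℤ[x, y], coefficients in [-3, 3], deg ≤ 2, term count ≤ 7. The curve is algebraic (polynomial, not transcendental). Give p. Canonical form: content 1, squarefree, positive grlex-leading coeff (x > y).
(a) deg p = 2.
(b) Checking where it meets the axes: it crosses the y-axis at the gridline y = 2; the x-axis gridline crossings are at x ∈ {-1, 1}.
(c) Putting this together gives p.

2*x^2 + 2*x*y + 2*y^2 - 3*y - 2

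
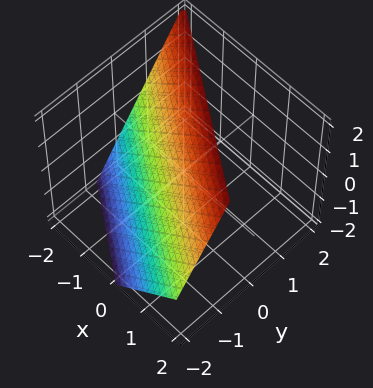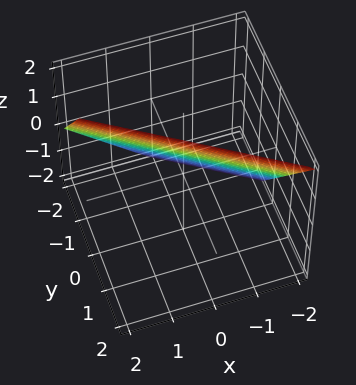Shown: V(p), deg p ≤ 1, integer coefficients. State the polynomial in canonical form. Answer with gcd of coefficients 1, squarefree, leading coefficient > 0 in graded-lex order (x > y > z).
(a) Degree: every cross-section is a straight line — this is a plane, so deg p = 1.
(b) Checking where it meets the axes: it meets the z-axis at z = 1 (among the integer gridlines); one x-axis crossing is at x = -1.
(c) Assembling these constraints gives the stated polynomial.

2*x + 3*y - 2*z + 2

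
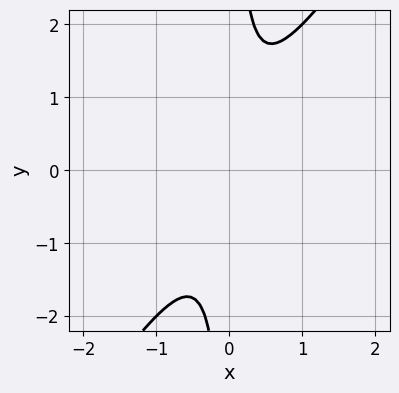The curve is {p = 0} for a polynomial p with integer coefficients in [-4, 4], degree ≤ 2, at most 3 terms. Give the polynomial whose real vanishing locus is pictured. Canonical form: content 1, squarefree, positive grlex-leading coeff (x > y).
1. Degree: no degree-1 curve has this shape, so deg p = 2.
2. From the axis intercepts and sections: it misses every integer gridline on the y-axis; the curve avoids every integer x-axis point in the box.
3. Fitting integer coefficients to these (and the overall shape) gives p.

3*x^2 - 2*x*y + 1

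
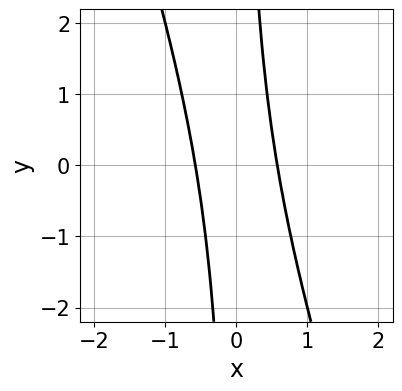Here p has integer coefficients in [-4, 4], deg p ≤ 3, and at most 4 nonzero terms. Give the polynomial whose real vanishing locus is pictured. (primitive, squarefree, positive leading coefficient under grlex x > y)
3*x^2 + x*y - 1

(a) Degree: a generic line meets the curve in up to 2 points, so deg p = 2.
(b) Checking where it meets the axes: no y-intercept at any integer in the box.
(c) The integer polynomial consistent with all of this is the stated p.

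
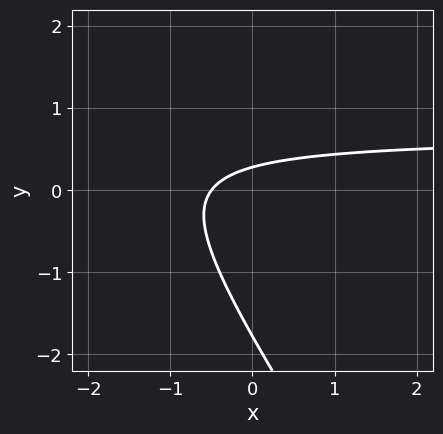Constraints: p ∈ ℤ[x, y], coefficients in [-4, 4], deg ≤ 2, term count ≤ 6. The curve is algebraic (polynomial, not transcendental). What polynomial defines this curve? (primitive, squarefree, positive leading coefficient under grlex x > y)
3*x*y + 2*y^2 - 2*x + 3*y - 1

1. The degree is 2 — no degree-1 curve has this shape.
2. Putting this together gives p.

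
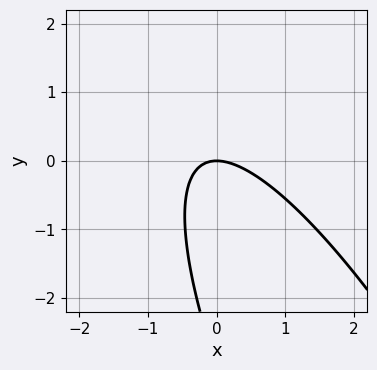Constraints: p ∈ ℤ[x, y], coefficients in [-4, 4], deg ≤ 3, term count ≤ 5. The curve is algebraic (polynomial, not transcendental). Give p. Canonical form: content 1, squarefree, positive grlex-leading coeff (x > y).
First, degree: the shape is more complex than any degree-1 curve, so deg p = 2.
Then, against the integer gridlines: it crosses the x-axis at the gridline x = 0; one y-axis crossing is at y = 0.
Finally, solving for integer coefficients yields p as stated.

3*x^2 + 3*x*y + y^2 + 3*y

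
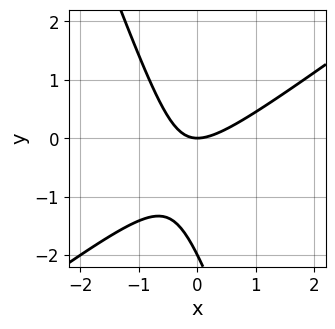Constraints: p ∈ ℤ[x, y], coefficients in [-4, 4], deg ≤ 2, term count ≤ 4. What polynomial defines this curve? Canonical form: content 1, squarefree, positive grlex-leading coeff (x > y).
2*x^2 - 2*x*y - y^2 - 2*y

1. deg p = 2.
2. Observable constraints: the y-axis gridline crossings are at y ∈ {-2, 0}; it meets the x-axis at x = 0 (among the integer gridlines).
3. Solving for integer coefficients yields p as stated.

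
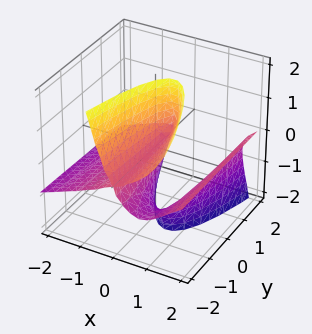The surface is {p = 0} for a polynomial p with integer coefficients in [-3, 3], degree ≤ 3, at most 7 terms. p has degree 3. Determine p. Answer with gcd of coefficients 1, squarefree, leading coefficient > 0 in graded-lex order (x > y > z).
x^3 - 3*x^2*z - y*z^2 - 2*x^2 + 3*x*z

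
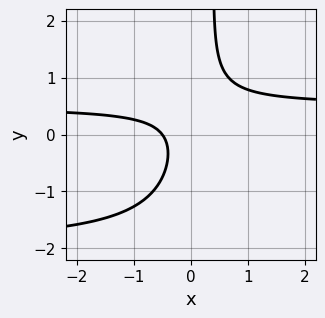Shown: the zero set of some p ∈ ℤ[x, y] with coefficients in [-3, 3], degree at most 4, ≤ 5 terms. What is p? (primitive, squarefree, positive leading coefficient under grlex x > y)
2*x*y^2 + 3*x*y - y^2 - 2*x - 1

First, deg p = 3. The shape is more complex than any degree-2 curve.
Then, from the axis intercepts and sections: the curve avoids every integer y-axis point in the box.
Finally, assembling these constraints gives the stated polynomial.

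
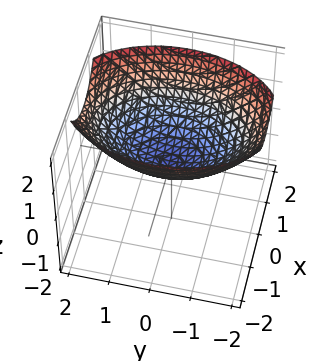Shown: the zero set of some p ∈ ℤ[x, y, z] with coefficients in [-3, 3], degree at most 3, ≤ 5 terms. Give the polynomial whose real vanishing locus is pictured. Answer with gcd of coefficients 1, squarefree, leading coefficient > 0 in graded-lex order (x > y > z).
Degree: a paraboloid; a quadric, so deg p = 2.
Symmetries: mirror symmetry y ↦ −y ⇒ only even powers of y; mirror symmetry x ↦ −x ⇒ only even powers of x.
Observable constraints: it meets the x-axis at x = 0 (among the integer gridlines); it crosses the y-axis at the gridline y = 0; it meets the z-axis at z = 0 (among the integer gridlines).
Putting this together gives p.

2*x^2 + y^2 - 3*z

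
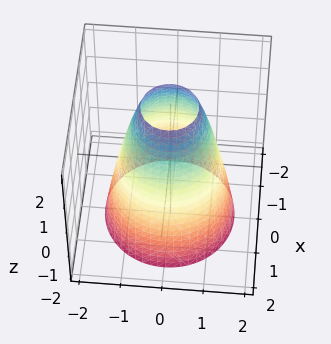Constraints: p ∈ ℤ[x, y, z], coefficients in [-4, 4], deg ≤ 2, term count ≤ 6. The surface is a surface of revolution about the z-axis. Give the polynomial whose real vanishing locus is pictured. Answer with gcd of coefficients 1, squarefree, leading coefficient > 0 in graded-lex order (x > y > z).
2*x^2 + 2*y^2 + z - 3

First, the degree is 2 — the shape is more complex than any degree-1 surface.
Then, symmetries: the surface is invariant under rotation about z: p = q(x² + y², z).
Then, checking where it meets the axes: no z-intercept at any integer in the box; a circular section at z = -1 has radius between 1 and 2.
Finally, these observations pin down the coefficients.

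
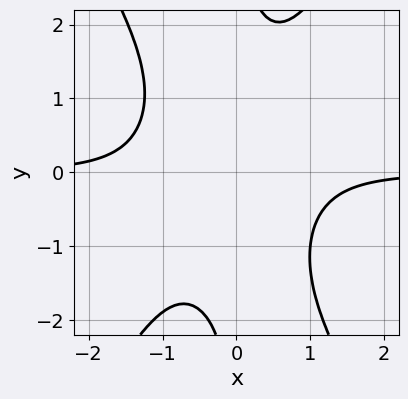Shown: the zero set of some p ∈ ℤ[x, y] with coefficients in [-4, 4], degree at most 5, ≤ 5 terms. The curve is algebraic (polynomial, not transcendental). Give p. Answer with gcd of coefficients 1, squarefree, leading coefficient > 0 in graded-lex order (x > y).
3*x^3*y - x*y^3 + x^2*y + 3

(a) The degree is 4 — the shape is more complex than any degree-3 curve.
(b) Reading off the gridlines: no y-intercept at any integer in the box; the curve avoids every integer x-axis point in the box.
(c) Solving for integer coefficients yields p as stated.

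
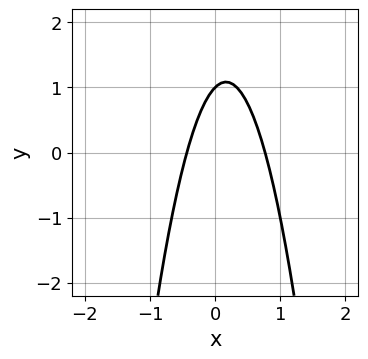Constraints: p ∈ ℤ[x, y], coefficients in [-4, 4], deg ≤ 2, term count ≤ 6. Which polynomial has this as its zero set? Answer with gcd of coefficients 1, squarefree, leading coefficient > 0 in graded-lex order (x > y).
deg p = 2. A generic line meets the curve in up to 2 points.
From the visible intercepts: it meets the y-axis at y = 1 (among the integer gridlines).
These observations pin down the coefficients.

3*x^2 - x + y - 1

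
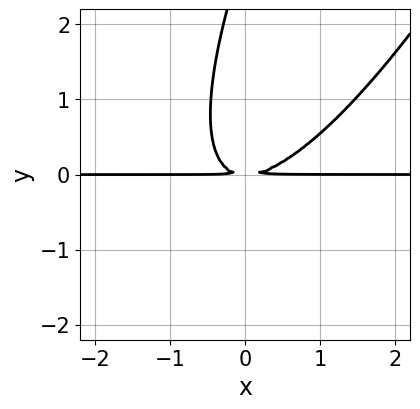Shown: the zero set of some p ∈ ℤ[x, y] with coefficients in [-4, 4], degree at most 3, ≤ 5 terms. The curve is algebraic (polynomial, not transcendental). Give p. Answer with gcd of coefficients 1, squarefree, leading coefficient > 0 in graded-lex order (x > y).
The degree is 3 — the shape is more complex than any degree-2 curve.
From the axis intercepts and sections: every point of the x-axis in the box is on the curve.
Fitting integer coefficients to these (and the overall shape) gives p.

3*x^2*y - 3*x*y^2 + y^3 - 3*y^2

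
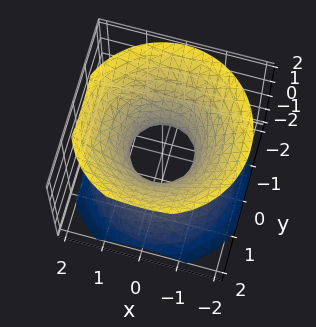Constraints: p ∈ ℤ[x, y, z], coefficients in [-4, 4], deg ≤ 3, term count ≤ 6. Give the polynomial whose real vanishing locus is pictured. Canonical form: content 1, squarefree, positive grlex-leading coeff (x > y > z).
3*x^2 + 3*y^2 - 3*z^2 - 2

(a) The degree is 2 — an hourglass — one-sheet hyperboloid; a quadric.
(b) Symmetries: the z ↦ −z reflection is a symmetry, so z appears only in even powers; rotational symmetry about the z-axis ⇒ p depends on x, y only through x² + y².
(c) Against the integer gridlines: the surface avoids every integer z-axis point in the box; a circular section at z = 1 has radius between 1 and 2.
(d) Solving for integer coefficients yields p as stated.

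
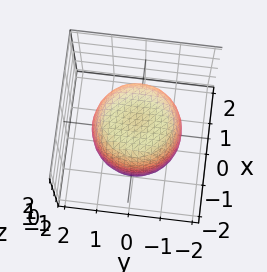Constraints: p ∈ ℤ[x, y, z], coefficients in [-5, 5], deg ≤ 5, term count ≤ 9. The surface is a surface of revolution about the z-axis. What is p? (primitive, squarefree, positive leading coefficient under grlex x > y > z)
2*x^4 + 4*x^2*y^2 + 2*y^4 - 2*x^2 - 2*y^2 + 2*z^2 - 3

First, degree: a generic line meets the surface in up to 4 points, so deg p = 4.
Then, symmetry: the z-axis is an axis of rotation, so x and y enter only as x² + y².
Next, reading off the gridlines: a circular section at z = 1 has radius between 1 and 2.
Finally, assembling these constraints gives the stated polynomial.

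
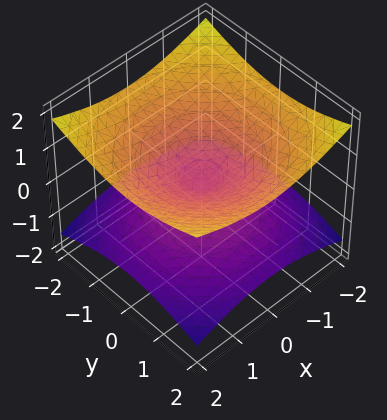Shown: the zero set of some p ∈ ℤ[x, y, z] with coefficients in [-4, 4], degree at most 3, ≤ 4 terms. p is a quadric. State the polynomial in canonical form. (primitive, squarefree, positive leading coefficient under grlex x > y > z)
(a) The degree is 2 — two nappes meeting at a single point; a quadric.
(b) Symmetry: the surface is invariant under rotation about z: p = q(x² + y², z); it's symmetric under z → −z, forcing even powers of z.
(c) From the axis intercepts and sections: it crosses the y-axis at the gridline y = 0; it meets the z-axis at z = 0 (among the integer gridlines); it meets the x-axis at x = 0 (among the integer gridlines).
(d) Solving for integer coefficients yields p as stated.

x^2 + y^2 - 3*z^2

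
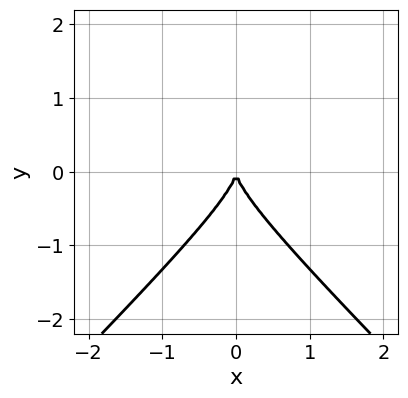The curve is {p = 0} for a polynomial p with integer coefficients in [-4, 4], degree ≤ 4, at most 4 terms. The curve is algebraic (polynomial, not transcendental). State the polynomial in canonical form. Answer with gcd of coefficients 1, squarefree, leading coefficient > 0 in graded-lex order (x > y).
x^2*y - y^3 - x^2

First, deg p = 3. The shape is more complex than any degree-2 curve.
Next, symmetries: it's symmetric under x → −x, forcing even powers of x.
Then, checking where it meets the axes: one x-axis crossing is at x = 0; it meets the y-axis at y = 0 (among the integer gridlines).
Finally, fitting integer coefficients to these (and the overall shape) gives p.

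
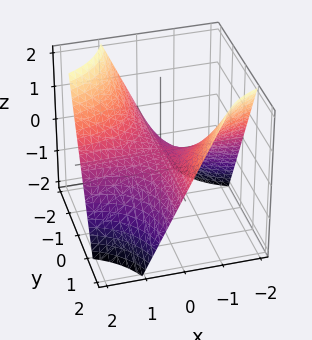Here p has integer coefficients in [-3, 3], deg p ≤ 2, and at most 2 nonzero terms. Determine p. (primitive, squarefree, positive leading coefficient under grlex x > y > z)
x*y + z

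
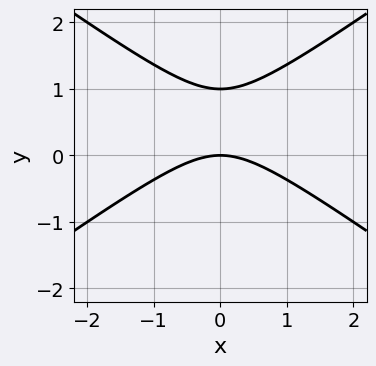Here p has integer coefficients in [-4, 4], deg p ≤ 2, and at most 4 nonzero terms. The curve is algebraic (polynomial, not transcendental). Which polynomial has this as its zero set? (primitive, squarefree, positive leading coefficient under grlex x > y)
(a) deg p = 2. A generic line meets the curve in up to 2 points.
(b) Symmetries: the x ↦ −x reflection is a symmetry, so x appears only in even powers.
(c) Checking where it meets the axes: it crosses the x-axis at the gridline x = 0; among the integer gridlines, it crosses the y-axis at y ∈ {0, 1}.
(d) Assembling these constraints gives the stated polynomial.

x^2 - 2*y^2 + 2*y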